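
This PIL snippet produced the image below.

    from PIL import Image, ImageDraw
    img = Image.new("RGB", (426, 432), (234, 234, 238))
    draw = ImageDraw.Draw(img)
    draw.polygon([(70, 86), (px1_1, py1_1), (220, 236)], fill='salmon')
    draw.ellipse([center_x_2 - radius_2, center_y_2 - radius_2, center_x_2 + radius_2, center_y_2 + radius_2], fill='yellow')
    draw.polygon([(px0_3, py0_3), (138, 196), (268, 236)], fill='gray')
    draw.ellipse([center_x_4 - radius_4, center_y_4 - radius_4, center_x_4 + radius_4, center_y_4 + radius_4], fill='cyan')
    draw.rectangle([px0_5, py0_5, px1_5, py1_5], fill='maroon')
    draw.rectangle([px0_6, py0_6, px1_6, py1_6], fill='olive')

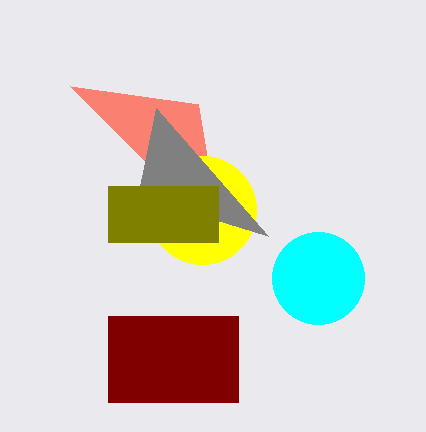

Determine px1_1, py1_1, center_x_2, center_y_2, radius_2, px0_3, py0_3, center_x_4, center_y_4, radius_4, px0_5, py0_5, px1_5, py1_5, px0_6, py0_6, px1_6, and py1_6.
px1_1 = 198; py1_1 = 104; center_x_2 = 202; center_y_2 = 210; radius_2 = 54; px0_3 = 156; py0_3 = 108; center_x_4 = 318; center_y_4 = 278; radius_4 = 46; px0_5 = 108; py0_5 = 316; px1_5 = 238; py1_5 = 402; px0_6 = 108; py0_6 = 186; px1_6 = 218; py1_6 = 242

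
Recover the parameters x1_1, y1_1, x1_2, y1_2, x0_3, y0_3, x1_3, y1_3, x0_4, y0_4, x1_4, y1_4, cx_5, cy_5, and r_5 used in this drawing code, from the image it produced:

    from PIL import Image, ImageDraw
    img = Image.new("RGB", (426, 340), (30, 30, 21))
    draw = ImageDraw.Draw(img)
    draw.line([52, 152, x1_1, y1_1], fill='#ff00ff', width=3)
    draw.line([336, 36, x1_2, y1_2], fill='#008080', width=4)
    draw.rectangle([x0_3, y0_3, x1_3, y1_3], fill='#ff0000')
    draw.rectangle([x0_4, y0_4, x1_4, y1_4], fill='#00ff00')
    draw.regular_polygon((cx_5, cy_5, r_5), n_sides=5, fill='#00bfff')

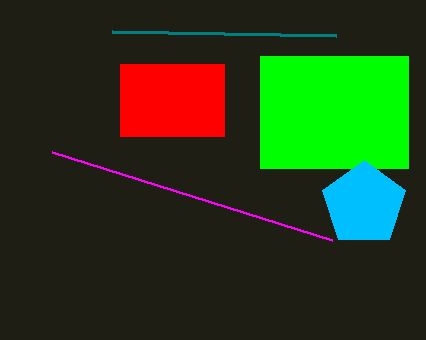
x1_1 = 332, y1_1 = 240, x1_2 = 112, y1_2 = 32, x0_3 = 120, y0_3 = 64, x1_3 = 224, y1_3 = 136, x0_4 = 260, y0_4 = 56, x1_4 = 408, y1_4 = 168, cx_5 = 364, cy_5 = 204, r_5 = 44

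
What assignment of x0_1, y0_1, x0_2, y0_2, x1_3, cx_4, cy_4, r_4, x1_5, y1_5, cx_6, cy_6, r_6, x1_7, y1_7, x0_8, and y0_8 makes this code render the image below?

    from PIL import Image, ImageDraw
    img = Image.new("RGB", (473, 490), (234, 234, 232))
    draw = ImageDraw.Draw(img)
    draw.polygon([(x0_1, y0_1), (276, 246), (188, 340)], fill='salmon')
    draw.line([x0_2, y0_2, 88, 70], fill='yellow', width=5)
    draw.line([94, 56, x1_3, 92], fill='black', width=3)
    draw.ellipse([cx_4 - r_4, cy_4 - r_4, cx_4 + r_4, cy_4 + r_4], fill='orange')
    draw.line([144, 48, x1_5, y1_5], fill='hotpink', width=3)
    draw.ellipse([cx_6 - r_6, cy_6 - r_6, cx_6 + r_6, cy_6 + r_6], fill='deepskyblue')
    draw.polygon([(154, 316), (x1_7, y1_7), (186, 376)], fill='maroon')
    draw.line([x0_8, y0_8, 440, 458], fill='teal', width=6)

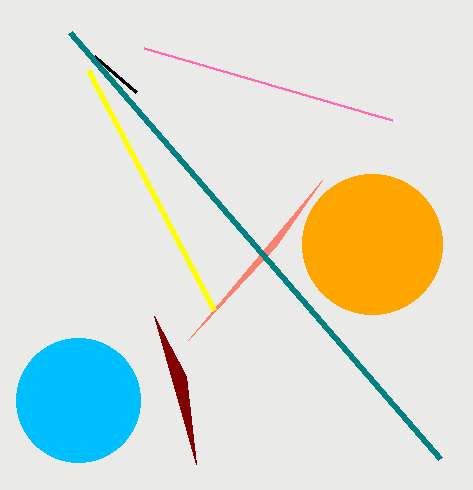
x0_1 = 322
y0_1 = 180
x0_2 = 214
y0_2 = 310
x1_3 = 136
cx_4 = 372
cy_4 = 244
r_4 = 70
x1_5 = 392
y1_5 = 120
cx_6 = 78
cy_6 = 400
r_6 = 62
x1_7 = 196
y1_7 = 464
x0_8 = 70
y0_8 = 32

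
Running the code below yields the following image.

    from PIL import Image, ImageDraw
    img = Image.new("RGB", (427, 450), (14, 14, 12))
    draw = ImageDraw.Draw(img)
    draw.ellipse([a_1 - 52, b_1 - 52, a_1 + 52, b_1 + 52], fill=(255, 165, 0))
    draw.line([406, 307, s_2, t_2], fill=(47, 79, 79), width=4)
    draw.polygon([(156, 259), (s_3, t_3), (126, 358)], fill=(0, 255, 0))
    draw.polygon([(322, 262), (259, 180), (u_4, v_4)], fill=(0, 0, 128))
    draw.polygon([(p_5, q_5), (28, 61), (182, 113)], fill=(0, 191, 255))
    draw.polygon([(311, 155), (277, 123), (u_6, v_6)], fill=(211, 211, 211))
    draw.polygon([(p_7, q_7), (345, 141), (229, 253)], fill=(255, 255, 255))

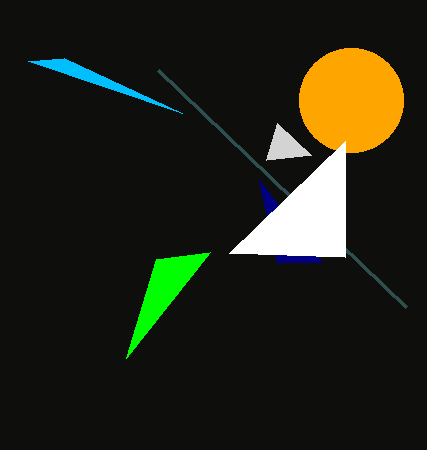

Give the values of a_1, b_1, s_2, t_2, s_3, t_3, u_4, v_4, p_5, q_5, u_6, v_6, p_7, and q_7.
a_1 = 351
b_1 = 100
s_2 = 158
t_2 = 70
s_3 = 210
t_3 = 252
u_4 = 277
v_4 = 263
p_5 = 64
q_5 = 58
u_6 = 266
v_6 = 160
p_7 = 345
q_7 = 257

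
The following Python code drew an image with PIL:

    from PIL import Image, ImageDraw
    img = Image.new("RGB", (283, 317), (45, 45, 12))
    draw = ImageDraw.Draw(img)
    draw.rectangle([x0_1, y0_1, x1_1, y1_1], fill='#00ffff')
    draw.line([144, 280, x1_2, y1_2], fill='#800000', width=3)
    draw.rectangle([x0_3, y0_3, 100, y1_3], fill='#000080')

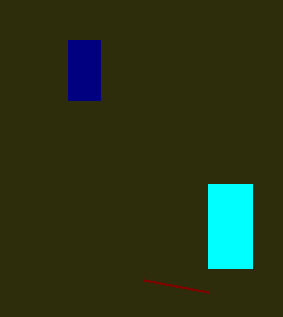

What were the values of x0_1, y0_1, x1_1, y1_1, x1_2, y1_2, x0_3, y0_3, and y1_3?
x0_1 = 208
y0_1 = 184
x1_1 = 252
y1_1 = 268
x1_2 = 208
y1_2 = 292
x0_3 = 68
y0_3 = 40
y1_3 = 100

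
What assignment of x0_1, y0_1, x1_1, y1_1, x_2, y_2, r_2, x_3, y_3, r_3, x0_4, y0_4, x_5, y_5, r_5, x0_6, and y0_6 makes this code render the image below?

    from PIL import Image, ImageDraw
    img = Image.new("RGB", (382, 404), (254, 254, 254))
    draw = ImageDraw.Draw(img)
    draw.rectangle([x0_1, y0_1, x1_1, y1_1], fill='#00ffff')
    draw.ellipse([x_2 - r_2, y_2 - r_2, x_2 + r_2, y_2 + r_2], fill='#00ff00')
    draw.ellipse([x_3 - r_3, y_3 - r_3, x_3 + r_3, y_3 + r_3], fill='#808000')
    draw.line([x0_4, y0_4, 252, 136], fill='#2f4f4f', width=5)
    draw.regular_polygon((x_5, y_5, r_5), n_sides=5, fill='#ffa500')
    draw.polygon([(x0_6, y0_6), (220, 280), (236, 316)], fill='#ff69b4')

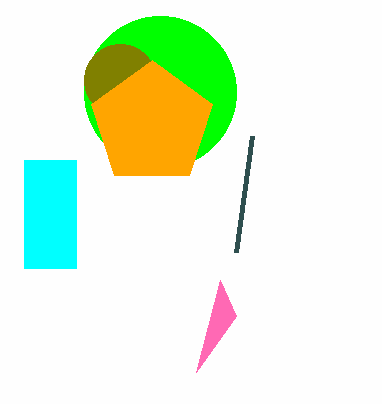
x0_1 = 24
y0_1 = 160
x1_1 = 76
y1_1 = 268
x_2 = 160
y_2 = 92
r_2 = 76
x_3 = 120
y_3 = 80
r_3 = 36
x0_4 = 236
y0_4 = 252
x_5 = 152
y_5 = 124
r_5 = 64
x0_6 = 196
y0_6 = 372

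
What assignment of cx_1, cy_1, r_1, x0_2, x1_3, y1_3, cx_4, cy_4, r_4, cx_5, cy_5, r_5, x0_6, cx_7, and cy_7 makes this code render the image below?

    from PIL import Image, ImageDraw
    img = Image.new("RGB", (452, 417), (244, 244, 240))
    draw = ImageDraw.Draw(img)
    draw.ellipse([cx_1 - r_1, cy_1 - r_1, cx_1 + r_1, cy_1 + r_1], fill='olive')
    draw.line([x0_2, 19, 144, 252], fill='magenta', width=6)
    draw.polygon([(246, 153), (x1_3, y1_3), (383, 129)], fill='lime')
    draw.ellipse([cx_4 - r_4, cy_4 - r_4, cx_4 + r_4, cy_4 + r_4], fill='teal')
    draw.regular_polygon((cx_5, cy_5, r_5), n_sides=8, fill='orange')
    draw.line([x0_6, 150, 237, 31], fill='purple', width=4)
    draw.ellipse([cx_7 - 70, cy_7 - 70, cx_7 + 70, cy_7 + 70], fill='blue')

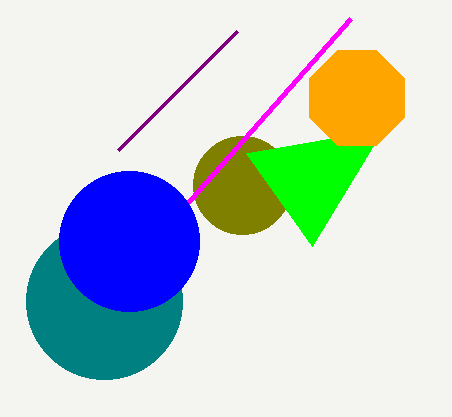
cx_1 = 242; cy_1 = 185; r_1 = 49; x0_2 = 350; x1_3 = 312; y1_3 = 246; cx_4 = 104; cy_4 = 301; r_4 = 78; cx_5 = 357; cy_5 = 98; r_5 = 51; x0_6 = 118; cx_7 = 129; cy_7 = 241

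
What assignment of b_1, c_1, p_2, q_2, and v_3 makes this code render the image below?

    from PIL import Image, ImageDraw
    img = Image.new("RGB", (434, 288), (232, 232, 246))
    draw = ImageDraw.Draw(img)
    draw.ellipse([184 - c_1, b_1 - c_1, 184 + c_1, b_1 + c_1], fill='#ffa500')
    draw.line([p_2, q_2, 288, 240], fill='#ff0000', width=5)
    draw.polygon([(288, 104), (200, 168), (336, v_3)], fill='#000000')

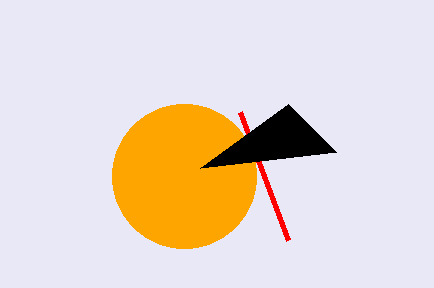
b_1 = 176; c_1 = 72; p_2 = 240; q_2 = 112; v_3 = 152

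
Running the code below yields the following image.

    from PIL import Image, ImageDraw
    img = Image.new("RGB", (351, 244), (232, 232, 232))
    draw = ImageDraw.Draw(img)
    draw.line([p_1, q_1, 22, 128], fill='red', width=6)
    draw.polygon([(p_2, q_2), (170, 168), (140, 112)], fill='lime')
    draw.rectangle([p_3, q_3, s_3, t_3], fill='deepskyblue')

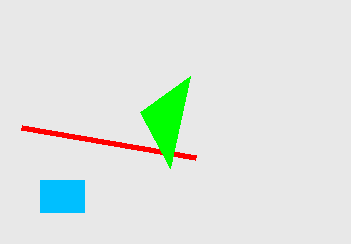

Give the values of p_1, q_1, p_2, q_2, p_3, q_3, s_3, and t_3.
p_1 = 196
q_1 = 158
p_2 = 190
q_2 = 76
p_3 = 40
q_3 = 180
s_3 = 84
t_3 = 212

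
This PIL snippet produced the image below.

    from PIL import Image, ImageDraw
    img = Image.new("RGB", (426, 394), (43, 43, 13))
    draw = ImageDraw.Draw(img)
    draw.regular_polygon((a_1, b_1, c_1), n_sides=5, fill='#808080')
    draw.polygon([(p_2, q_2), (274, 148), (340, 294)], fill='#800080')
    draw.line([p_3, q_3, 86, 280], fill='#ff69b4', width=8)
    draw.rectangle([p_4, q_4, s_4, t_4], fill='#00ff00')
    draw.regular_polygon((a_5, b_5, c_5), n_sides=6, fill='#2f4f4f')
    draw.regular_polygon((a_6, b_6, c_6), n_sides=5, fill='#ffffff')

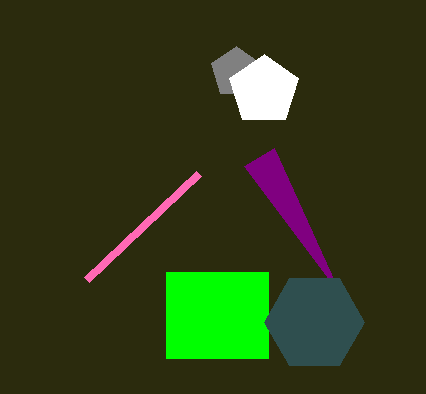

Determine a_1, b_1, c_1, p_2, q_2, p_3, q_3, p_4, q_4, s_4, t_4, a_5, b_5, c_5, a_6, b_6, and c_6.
a_1 = 236
b_1 = 72
c_1 = 26
p_2 = 244
q_2 = 166
p_3 = 198
q_3 = 174
p_4 = 166
q_4 = 272
s_4 = 268
t_4 = 358
a_5 = 314
b_5 = 322
c_5 = 50
a_6 = 264
b_6 = 90
c_6 = 36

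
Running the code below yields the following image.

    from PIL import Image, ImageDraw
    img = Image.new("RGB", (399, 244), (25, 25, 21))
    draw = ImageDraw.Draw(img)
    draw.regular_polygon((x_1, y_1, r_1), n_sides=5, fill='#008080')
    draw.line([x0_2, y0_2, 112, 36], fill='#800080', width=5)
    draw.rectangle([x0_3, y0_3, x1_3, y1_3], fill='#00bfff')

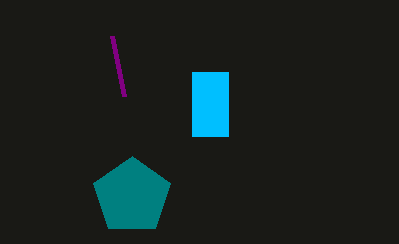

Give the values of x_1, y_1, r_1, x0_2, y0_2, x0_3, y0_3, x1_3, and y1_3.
x_1 = 132
y_1 = 196
r_1 = 40
x0_2 = 124
y0_2 = 96
x0_3 = 192
y0_3 = 72
x1_3 = 228
y1_3 = 136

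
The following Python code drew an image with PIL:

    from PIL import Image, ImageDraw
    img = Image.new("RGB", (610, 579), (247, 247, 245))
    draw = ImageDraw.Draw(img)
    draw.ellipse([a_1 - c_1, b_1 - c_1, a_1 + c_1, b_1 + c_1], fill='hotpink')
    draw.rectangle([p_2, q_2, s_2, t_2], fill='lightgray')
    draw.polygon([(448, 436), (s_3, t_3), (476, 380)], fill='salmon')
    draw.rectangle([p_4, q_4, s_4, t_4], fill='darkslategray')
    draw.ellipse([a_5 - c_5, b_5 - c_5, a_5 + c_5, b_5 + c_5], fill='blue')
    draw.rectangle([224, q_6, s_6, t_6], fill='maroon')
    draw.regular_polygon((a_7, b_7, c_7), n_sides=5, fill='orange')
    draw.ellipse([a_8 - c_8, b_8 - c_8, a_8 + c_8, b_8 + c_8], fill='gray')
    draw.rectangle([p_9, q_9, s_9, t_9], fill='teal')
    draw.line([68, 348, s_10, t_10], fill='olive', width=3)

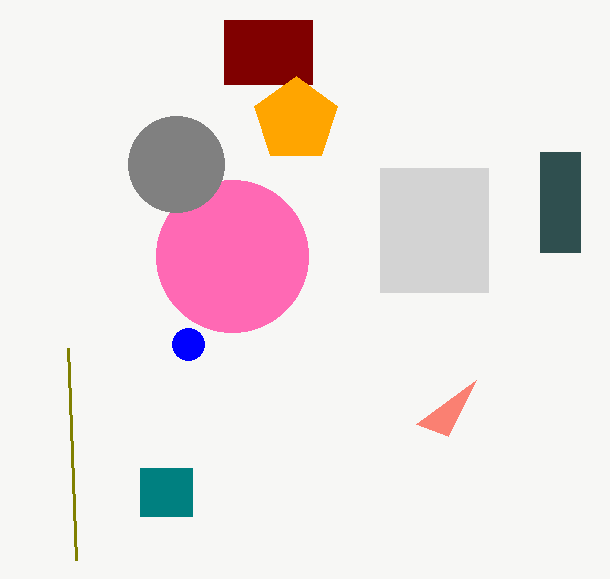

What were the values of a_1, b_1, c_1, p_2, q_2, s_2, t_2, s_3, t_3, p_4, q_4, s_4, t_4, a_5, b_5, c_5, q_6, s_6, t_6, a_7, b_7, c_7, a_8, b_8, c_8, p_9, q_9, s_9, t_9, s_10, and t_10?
a_1 = 232; b_1 = 256; c_1 = 76; p_2 = 380; q_2 = 168; s_2 = 488; t_2 = 292; s_3 = 416; t_3 = 424; p_4 = 540; q_4 = 152; s_4 = 580; t_4 = 252; a_5 = 188; b_5 = 344; c_5 = 16; q_6 = 20; s_6 = 312; t_6 = 84; a_7 = 296; b_7 = 120; c_7 = 44; a_8 = 176; b_8 = 164; c_8 = 48; p_9 = 140; q_9 = 468; s_9 = 192; t_9 = 516; s_10 = 76; t_10 = 560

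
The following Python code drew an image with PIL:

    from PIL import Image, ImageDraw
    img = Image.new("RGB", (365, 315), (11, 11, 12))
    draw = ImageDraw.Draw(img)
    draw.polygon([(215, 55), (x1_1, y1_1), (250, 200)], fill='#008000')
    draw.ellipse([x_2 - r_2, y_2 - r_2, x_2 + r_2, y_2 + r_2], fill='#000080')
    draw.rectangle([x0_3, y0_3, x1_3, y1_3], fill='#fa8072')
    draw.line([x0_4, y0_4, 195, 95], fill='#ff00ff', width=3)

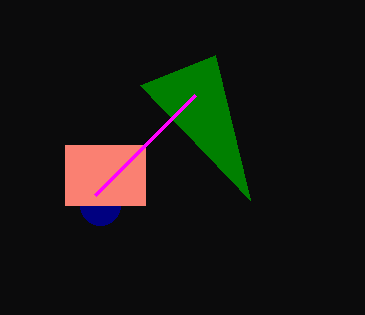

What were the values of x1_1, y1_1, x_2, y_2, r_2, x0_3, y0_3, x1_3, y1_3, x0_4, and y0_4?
x1_1 = 140, y1_1 = 85, x_2 = 100, y_2 = 205, r_2 = 20, x0_3 = 65, y0_3 = 145, x1_3 = 145, y1_3 = 205, x0_4 = 95, y0_4 = 195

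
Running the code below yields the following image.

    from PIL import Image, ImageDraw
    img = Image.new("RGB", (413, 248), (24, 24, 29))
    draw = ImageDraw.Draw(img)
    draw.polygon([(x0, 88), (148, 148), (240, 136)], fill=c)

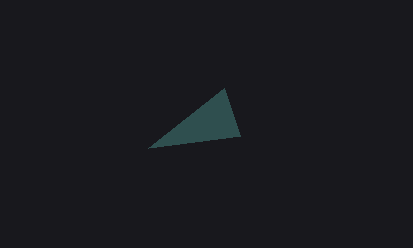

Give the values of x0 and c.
x0 = 224
c = 'darkslategray'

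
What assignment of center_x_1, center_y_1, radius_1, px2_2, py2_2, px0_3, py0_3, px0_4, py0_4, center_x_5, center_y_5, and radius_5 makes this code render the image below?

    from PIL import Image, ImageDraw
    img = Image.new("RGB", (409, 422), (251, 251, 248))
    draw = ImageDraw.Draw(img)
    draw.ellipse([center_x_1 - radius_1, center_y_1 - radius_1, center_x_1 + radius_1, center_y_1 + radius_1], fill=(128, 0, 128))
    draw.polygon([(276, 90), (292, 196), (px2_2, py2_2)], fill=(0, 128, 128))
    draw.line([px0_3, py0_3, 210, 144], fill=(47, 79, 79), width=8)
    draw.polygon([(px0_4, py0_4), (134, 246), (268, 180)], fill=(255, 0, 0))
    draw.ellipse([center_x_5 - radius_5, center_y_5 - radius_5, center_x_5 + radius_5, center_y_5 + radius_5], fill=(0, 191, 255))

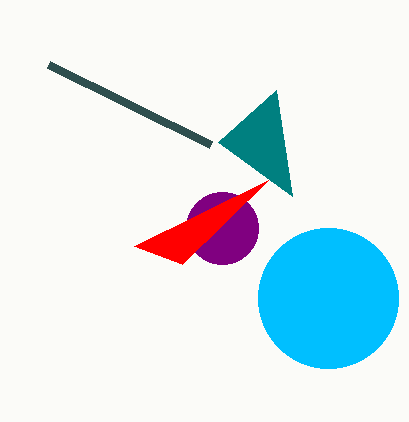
center_x_1 = 222, center_y_1 = 228, radius_1 = 36, px2_2 = 218, py2_2 = 142, px0_3 = 48, py0_3 = 64, px0_4 = 182, py0_4 = 264, center_x_5 = 328, center_y_5 = 298, radius_5 = 70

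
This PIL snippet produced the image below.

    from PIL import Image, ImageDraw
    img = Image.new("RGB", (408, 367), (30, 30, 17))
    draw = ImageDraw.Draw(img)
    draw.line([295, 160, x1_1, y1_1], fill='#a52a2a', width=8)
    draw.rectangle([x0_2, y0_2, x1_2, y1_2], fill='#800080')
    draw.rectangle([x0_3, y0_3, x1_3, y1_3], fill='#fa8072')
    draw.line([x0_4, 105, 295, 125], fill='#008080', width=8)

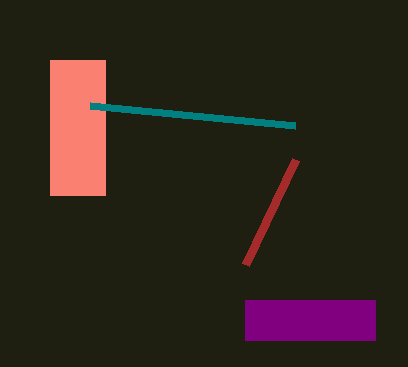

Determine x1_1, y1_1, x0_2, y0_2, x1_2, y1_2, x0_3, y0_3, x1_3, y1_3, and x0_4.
x1_1 = 245, y1_1 = 265, x0_2 = 245, y0_2 = 300, x1_2 = 375, y1_2 = 340, x0_3 = 50, y0_3 = 60, x1_3 = 105, y1_3 = 195, x0_4 = 90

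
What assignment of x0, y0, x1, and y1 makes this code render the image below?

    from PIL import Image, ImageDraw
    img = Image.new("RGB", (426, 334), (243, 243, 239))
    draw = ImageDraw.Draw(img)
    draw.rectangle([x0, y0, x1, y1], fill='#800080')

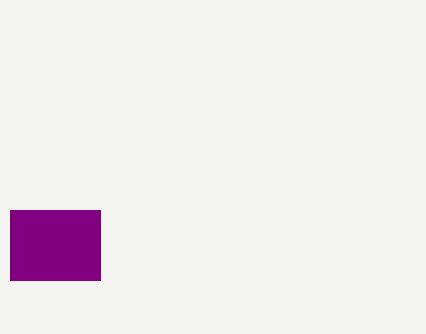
x0 = 10, y0 = 210, x1 = 100, y1 = 280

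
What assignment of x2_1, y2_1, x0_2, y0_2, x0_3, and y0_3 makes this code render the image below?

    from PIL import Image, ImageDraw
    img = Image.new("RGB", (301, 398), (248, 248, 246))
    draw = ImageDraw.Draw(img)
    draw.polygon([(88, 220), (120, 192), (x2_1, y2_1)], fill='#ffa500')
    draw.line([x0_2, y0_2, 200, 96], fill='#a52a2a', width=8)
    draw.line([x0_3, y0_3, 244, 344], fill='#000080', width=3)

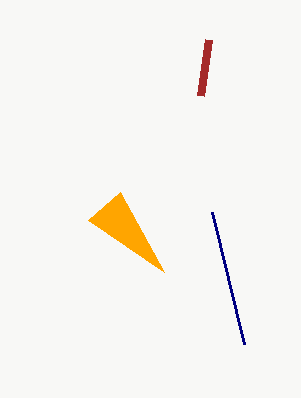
x2_1 = 164, y2_1 = 272, x0_2 = 208, y0_2 = 40, x0_3 = 212, y0_3 = 212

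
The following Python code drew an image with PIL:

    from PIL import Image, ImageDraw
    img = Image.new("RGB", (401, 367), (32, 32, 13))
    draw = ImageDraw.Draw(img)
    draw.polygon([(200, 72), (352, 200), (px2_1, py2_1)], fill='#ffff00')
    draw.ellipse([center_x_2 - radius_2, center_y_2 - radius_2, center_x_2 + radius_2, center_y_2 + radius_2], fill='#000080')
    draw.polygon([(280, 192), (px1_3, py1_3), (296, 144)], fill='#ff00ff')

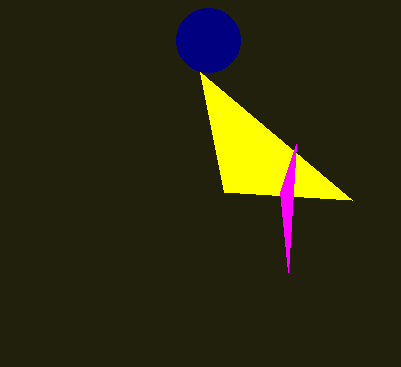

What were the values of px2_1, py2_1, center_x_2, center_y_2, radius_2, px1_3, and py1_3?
px2_1 = 224
py2_1 = 192
center_x_2 = 208
center_y_2 = 40
radius_2 = 32
px1_3 = 288
py1_3 = 272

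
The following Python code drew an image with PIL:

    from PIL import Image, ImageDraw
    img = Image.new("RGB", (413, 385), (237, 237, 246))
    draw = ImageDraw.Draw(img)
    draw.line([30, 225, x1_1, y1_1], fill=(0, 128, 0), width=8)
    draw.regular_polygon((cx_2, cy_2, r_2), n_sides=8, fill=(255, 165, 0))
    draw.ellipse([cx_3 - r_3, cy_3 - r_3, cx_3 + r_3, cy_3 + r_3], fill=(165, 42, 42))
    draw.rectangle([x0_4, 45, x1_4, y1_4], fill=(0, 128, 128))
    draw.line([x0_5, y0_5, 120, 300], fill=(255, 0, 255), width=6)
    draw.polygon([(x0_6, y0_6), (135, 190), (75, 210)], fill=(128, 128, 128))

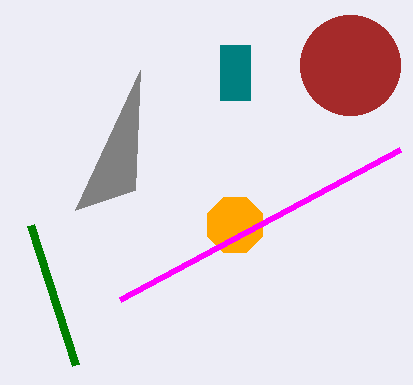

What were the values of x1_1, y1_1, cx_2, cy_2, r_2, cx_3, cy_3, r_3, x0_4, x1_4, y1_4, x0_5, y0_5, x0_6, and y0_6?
x1_1 = 75; y1_1 = 365; cx_2 = 235; cy_2 = 225; r_2 = 30; cx_3 = 350; cy_3 = 65; r_3 = 50; x0_4 = 220; x1_4 = 250; y1_4 = 100; x0_5 = 400; y0_5 = 150; x0_6 = 140; y0_6 = 70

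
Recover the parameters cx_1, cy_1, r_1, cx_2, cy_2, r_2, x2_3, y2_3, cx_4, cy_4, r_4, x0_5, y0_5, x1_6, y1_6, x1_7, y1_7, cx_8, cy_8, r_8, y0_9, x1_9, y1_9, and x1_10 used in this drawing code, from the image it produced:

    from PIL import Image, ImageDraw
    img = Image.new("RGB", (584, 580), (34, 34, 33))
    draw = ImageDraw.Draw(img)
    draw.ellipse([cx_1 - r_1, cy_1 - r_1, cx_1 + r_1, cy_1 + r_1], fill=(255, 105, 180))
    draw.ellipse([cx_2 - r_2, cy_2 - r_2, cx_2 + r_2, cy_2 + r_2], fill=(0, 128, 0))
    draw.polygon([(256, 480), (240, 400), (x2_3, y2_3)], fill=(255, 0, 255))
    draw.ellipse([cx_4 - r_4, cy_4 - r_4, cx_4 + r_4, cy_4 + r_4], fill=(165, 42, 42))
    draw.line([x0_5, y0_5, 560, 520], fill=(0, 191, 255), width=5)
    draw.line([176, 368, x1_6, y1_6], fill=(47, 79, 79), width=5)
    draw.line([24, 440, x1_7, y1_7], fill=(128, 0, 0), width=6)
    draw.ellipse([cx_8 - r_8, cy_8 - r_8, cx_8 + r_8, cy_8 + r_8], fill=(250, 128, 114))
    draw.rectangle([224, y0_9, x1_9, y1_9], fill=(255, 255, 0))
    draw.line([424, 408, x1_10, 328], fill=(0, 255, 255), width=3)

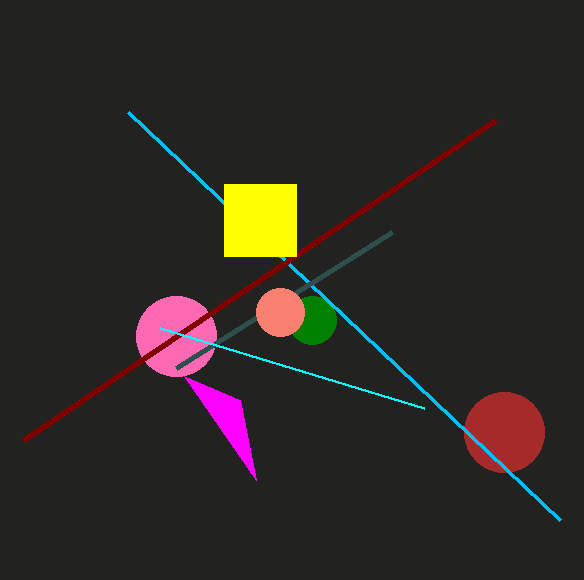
cx_1 = 176, cy_1 = 336, r_1 = 40, cx_2 = 312, cy_2 = 320, r_2 = 24, x2_3 = 184, y2_3 = 376, cx_4 = 504, cy_4 = 432, r_4 = 40, x0_5 = 128, y0_5 = 112, x1_6 = 392, y1_6 = 232, x1_7 = 496, y1_7 = 120, cx_8 = 280, cy_8 = 312, r_8 = 24, y0_9 = 184, x1_9 = 296, y1_9 = 256, x1_10 = 160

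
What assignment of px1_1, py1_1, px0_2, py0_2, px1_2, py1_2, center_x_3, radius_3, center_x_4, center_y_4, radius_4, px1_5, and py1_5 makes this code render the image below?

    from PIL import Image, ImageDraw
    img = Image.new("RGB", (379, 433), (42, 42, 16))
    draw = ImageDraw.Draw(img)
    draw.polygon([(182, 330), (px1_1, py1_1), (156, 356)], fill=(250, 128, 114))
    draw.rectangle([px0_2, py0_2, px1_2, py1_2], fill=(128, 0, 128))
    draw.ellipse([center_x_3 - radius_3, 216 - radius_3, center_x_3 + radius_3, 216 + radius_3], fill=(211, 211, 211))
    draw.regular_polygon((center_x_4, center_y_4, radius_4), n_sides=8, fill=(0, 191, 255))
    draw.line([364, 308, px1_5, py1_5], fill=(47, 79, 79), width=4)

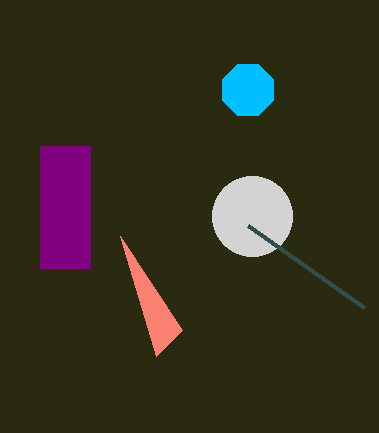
px1_1 = 120, py1_1 = 236, px0_2 = 40, py0_2 = 146, px1_2 = 90, py1_2 = 268, center_x_3 = 252, radius_3 = 40, center_x_4 = 248, center_y_4 = 90, radius_4 = 28, px1_5 = 248, py1_5 = 226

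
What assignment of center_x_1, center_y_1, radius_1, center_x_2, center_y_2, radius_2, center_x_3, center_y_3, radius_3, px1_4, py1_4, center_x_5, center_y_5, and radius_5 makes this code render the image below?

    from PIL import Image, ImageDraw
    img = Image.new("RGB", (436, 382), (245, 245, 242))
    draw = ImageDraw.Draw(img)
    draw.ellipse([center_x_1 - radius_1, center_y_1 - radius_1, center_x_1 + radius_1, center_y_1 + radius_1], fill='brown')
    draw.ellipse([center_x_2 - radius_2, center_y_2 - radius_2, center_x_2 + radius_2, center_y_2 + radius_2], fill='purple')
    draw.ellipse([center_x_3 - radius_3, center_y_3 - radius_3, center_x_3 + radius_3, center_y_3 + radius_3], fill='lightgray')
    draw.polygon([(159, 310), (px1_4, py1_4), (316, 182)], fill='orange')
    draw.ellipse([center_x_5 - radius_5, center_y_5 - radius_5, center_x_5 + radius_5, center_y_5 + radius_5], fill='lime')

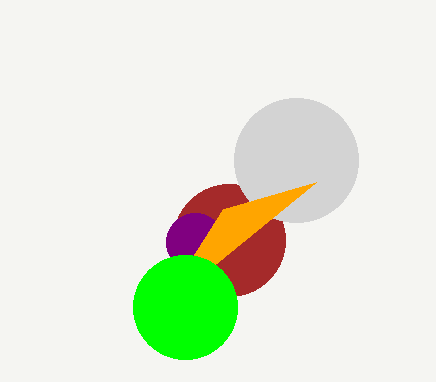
center_x_1 = 229, center_y_1 = 240, radius_1 = 56, center_x_2 = 195, center_y_2 = 242, radius_2 = 29, center_x_3 = 296, center_y_3 = 160, radius_3 = 62, px1_4 = 223, py1_4 = 209, center_x_5 = 185, center_y_5 = 307, radius_5 = 52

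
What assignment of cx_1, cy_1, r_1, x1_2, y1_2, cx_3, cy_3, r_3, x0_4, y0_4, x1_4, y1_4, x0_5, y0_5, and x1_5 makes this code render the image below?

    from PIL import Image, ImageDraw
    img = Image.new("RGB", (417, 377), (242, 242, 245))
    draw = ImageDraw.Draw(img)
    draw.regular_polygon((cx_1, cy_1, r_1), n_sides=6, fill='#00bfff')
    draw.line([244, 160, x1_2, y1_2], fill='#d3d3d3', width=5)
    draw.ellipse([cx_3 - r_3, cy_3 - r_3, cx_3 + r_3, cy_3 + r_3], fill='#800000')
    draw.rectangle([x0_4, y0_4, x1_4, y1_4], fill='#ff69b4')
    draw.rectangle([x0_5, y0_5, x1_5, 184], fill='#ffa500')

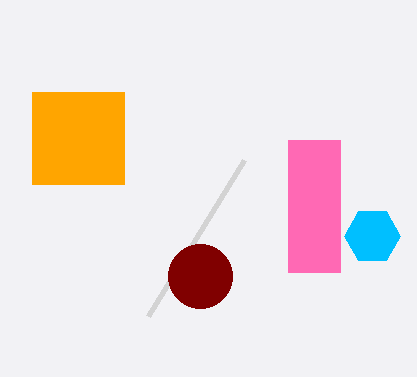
cx_1 = 372; cy_1 = 236; r_1 = 28; x1_2 = 148; y1_2 = 316; cx_3 = 200; cy_3 = 276; r_3 = 32; x0_4 = 288; y0_4 = 140; x1_4 = 340; y1_4 = 272; x0_5 = 32; y0_5 = 92; x1_5 = 124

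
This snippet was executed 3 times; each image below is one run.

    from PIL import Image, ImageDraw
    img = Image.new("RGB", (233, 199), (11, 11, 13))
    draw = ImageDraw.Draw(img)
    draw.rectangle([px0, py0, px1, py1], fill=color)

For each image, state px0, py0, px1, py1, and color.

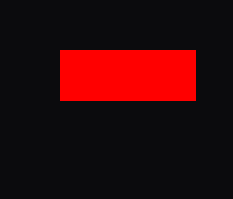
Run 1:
px0 = 60, py0 = 50, px1 = 195, py1 = 100, color = 'red'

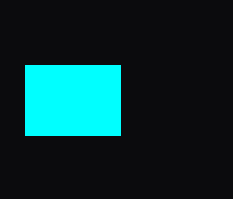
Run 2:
px0 = 25; py0 = 65; px1 = 120; py1 = 135; color = 'cyan'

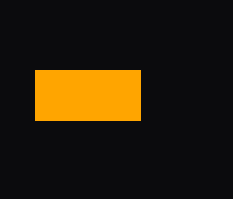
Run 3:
px0 = 35; py0 = 70; px1 = 140; py1 = 120; color = 'orange'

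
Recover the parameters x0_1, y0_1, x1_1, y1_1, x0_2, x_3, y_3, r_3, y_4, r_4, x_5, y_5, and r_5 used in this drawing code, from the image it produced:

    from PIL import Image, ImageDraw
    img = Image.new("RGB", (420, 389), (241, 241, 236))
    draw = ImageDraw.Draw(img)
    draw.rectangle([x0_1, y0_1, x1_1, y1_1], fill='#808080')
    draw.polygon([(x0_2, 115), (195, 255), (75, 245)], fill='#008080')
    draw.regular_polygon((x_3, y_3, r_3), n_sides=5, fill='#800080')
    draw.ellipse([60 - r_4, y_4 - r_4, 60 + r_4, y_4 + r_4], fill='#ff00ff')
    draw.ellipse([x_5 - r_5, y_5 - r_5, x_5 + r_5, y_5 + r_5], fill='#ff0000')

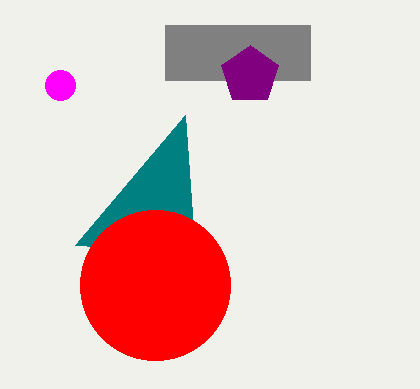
x0_1 = 165
y0_1 = 25
x1_1 = 310
y1_1 = 80
x0_2 = 185
x_3 = 250
y_3 = 75
r_3 = 30
y_4 = 85
r_4 = 15
x_5 = 155
y_5 = 285
r_5 = 75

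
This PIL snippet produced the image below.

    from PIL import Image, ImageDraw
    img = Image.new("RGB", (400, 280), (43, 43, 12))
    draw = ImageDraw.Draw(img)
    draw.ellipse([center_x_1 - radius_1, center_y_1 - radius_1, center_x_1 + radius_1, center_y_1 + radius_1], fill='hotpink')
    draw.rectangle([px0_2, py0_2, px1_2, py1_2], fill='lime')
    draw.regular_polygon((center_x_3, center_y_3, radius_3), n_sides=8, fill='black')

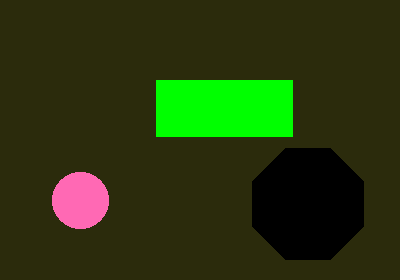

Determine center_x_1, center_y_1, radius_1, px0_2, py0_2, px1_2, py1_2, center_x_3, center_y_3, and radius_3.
center_x_1 = 80, center_y_1 = 200, radius_1 = 28, px0_2 = 156, py0_2 = 80, px1_2 = 292, py1_2 = 136, center_x_3 = 308, center_y_3 = 204, radius_3 = 60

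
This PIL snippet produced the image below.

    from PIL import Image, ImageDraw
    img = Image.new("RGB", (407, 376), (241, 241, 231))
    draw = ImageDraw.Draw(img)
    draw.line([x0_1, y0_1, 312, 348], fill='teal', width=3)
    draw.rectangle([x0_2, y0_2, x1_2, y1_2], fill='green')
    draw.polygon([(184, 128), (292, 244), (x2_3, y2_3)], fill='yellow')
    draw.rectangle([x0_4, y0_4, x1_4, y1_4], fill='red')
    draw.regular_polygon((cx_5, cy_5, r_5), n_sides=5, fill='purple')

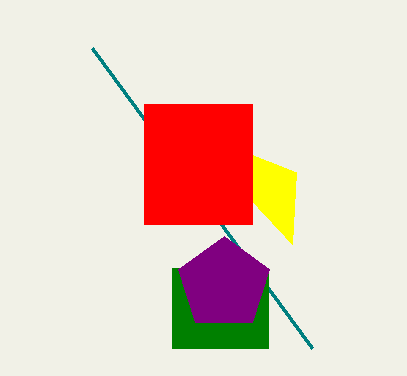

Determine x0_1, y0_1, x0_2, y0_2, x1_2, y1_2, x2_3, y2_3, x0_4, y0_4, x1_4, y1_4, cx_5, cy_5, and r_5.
x0_1 = 92, y0_1 = 48, x0_2 = 172, y0_2 = 268, x1_2 = 268, y1_2 = 348, x2_3 = 296, y2_3 = 172, x0_4 = 144, y0_4 = 104, x1_4 = 252, y1_4 = 224, cx_5 = 224, cy_5 = 284, r_5 = 48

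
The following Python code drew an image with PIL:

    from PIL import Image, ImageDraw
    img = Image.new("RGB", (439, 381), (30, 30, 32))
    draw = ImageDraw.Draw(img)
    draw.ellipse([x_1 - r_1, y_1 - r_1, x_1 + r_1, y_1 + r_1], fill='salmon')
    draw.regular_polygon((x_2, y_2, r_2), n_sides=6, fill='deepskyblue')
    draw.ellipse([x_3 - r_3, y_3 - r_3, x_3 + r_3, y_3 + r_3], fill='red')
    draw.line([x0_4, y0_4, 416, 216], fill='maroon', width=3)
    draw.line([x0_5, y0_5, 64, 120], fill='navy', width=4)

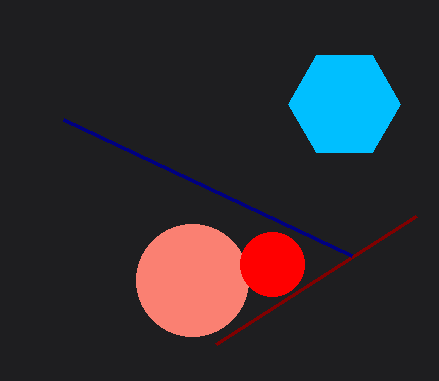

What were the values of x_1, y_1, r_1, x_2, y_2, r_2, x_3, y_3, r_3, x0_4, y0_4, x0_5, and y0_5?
x_1 = 192
y_1 = 280
r_1 = 56
x_2 = 344
y_2 = 104
r_2 = 56
x_3 = 272
y_3 = 264
r_3 = 32
x0_4 = 216
y0_4 = 344
x0_5 = 352
y0_5 = 256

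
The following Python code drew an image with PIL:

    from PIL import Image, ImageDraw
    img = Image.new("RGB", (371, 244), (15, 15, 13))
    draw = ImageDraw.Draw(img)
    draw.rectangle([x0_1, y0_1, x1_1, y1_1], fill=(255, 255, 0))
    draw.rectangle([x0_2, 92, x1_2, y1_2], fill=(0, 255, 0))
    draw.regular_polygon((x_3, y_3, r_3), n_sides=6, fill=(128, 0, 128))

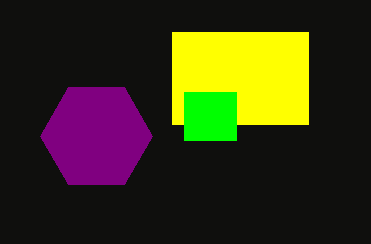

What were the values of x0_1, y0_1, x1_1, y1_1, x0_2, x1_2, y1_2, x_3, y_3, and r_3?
x0_1 = 172, y0_1 = 32, x1_1 = 308, y1_1 = 124, x0_2 = 184, x1_2 = 236, y1_2 = 140, x_3 = 96, y_3 = 136, r_3 = 56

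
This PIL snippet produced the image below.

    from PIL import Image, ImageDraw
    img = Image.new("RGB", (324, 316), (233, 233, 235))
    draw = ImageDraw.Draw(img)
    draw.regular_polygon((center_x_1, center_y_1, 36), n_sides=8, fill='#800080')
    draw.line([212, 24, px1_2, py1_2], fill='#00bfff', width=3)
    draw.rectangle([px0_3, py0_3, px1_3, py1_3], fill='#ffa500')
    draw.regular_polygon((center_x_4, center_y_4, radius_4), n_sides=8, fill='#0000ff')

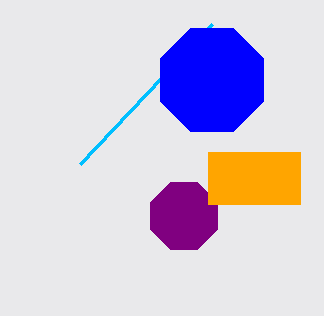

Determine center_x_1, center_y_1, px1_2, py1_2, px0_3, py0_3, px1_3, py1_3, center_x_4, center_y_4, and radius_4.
center_x_1 = 184, center_y_1 = 216, px1_2 = 80, py1_2 = 164, px0_3 = 208, py0_3 = 152, px1_3 = 300, py1_3 = 204, center_x_4 = 212, center_y_4 = 80, radius_4 = 56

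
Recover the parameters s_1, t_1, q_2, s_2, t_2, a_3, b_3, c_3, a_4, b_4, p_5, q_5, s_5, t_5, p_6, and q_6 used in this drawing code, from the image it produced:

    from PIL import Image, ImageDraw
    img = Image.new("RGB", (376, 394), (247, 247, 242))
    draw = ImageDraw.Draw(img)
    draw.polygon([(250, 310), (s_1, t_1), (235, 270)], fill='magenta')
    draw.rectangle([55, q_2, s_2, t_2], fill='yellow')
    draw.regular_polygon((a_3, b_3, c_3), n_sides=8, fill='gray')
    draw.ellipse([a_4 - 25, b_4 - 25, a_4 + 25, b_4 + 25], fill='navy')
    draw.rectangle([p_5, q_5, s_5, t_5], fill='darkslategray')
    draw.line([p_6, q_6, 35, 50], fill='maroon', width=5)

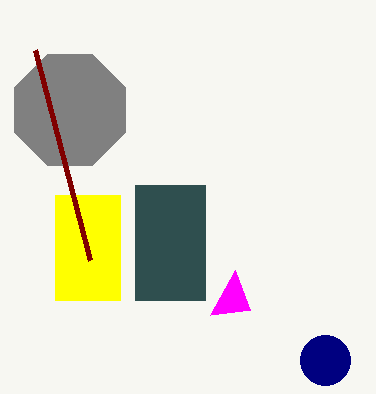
s_1 = 210; t_1 = 315; q_2 = 195; s_2 = 120; t_2 = 300; a_3 = 70; b_3 = 110; c_3 = 60; a_4 = 325; b_4 = 360; p_5 = 135; q_5 = 185; s_5 = 205; t_5 = 300; p_6 = 90; q_6 = 260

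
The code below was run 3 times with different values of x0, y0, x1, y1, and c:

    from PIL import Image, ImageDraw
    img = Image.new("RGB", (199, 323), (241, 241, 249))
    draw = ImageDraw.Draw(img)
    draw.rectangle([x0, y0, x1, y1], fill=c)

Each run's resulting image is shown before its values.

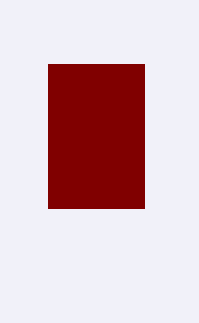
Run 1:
x0 = 48
y0 = 64
x1 = 144
y1 = 208
c = 'maroon'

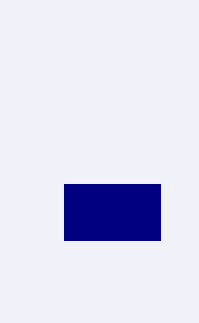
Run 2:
x0 = 64, y0 = 184, x1 = 160, y1 = 240, c = 'navy'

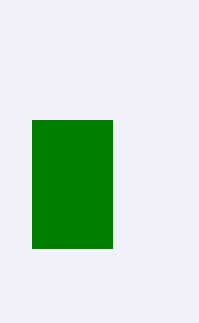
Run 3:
x0 = 32, y0 = 120, x1 = 112, y1 = 248, c = 'green'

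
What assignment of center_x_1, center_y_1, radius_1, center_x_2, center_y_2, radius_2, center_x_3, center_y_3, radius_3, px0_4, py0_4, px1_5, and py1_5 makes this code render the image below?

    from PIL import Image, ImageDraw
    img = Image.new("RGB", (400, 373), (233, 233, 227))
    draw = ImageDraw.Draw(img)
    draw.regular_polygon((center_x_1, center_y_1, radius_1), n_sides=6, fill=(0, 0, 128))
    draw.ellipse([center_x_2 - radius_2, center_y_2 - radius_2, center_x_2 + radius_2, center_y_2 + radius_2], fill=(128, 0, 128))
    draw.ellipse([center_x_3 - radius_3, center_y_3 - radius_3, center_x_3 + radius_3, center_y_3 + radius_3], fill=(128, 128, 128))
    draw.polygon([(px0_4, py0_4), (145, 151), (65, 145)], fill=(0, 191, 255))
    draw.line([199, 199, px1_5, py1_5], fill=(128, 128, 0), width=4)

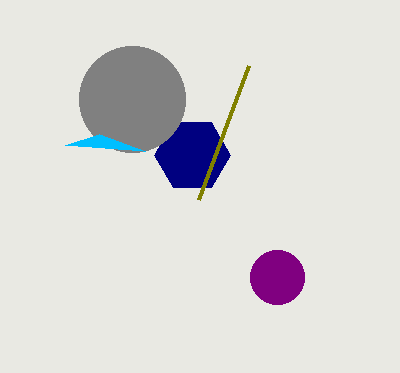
center_x_1 = 192
center_y_1 = 155
radius_1 = 38
center_x_2 = 277
center_y_2 = 277
radius_2 = 27
center_x_3 = 132
center_y_3 = 99
radius_3 = 53
px0_4 = 99
py0_4 = 134
px1_5 = 249
py1_5 = 65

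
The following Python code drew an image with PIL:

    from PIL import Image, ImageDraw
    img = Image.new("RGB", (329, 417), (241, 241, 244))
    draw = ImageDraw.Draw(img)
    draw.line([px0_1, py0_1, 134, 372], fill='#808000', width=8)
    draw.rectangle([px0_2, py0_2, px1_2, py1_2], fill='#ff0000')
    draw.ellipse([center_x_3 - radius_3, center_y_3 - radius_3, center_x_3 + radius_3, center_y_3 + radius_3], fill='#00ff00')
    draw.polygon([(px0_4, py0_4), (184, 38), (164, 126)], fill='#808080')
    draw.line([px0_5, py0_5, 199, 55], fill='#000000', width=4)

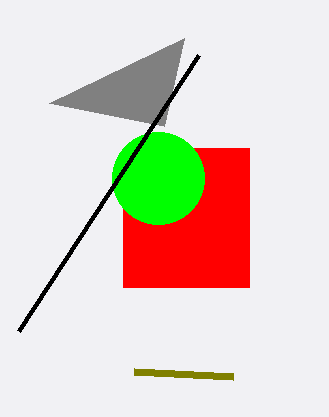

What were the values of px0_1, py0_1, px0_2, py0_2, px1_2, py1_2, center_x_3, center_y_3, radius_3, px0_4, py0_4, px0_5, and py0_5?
px0_1 = 233; py0_1 = 377; px0_2 = 123; py0_2 = 148; px1_2 = 249; py1_2 = 287; center_x_3 = 158; center_y_3 = 178; radius_3 = 46; px0_4 = 49; py0_4 = 103; px0_5 = 19; py0_5 = 331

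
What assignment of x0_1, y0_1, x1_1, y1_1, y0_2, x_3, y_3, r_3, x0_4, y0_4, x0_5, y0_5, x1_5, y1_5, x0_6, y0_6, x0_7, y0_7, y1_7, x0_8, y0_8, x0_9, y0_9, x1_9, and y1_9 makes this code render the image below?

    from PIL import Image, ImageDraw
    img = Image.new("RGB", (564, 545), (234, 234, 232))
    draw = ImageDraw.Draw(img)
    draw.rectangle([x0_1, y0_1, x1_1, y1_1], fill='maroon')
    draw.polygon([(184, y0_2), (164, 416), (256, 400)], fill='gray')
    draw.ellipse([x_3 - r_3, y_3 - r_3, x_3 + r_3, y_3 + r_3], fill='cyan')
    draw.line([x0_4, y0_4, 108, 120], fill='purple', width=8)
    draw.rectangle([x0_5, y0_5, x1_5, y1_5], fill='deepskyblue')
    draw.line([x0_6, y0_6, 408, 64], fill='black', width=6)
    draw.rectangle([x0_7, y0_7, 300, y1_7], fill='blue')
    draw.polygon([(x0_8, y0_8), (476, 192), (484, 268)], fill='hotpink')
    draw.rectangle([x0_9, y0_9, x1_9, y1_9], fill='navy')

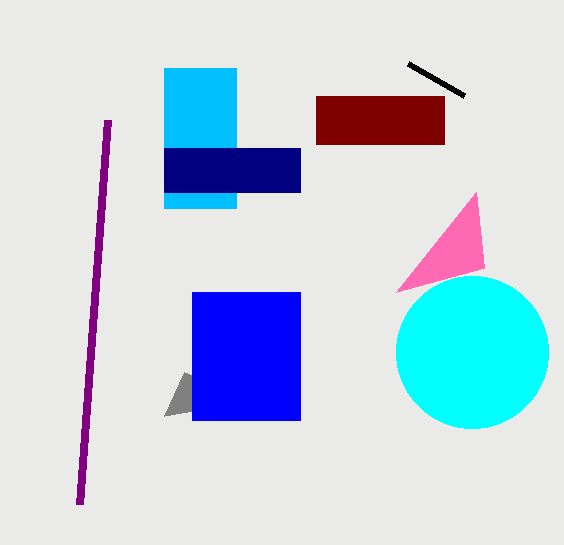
x0_1 = 316
y0_1 = 96
x1_1 = 444
y1_1 = 144
y0_2 = 372
x_3 = 472
y_3 = 352
r_3 = 76
x0_4 = 80
y0_4 = 504
x0_5 = 164
y0_5 = 68
x1_5 = 236
y1_5 = 208
x0_6 = 464
y0_6 = 96
x0_7 = 192
y0_7 = 292
y1_7 = 420
x0_8 = 396
y0_8 = 292
x0_9 = 164
y0_9 = 148
x1_9 = 300
y1_9 = 192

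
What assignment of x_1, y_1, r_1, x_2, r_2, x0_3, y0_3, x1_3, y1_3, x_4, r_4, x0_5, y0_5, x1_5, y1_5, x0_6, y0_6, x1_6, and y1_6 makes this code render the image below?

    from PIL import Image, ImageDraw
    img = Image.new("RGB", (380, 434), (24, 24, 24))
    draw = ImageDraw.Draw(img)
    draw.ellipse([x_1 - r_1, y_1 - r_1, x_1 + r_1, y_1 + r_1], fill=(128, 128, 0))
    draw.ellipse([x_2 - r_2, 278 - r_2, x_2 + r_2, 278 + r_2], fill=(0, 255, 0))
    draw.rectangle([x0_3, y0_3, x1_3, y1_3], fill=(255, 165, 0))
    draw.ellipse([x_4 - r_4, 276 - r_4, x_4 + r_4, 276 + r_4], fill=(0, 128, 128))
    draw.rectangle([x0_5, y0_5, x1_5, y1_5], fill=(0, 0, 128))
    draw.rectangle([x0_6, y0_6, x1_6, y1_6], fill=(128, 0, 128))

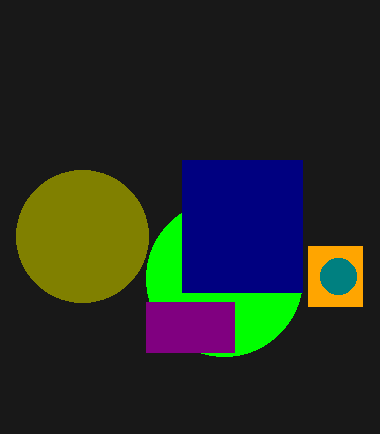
x_1 = 82; y_1 = 236; r_1 = 66; x_2 = 224; r_2 = 78; x0_3 = 308; y0_3 = 246; x1_3 = 362; y1_3 = 306; x_4 = 338; r_4 = 18; x0_5 = 182; y0_5 = 160; x1_5 = 302; y1_5 = 292; x0_6 = 146; y0_6 = 302; x1_6 = 234; y1_6 = 352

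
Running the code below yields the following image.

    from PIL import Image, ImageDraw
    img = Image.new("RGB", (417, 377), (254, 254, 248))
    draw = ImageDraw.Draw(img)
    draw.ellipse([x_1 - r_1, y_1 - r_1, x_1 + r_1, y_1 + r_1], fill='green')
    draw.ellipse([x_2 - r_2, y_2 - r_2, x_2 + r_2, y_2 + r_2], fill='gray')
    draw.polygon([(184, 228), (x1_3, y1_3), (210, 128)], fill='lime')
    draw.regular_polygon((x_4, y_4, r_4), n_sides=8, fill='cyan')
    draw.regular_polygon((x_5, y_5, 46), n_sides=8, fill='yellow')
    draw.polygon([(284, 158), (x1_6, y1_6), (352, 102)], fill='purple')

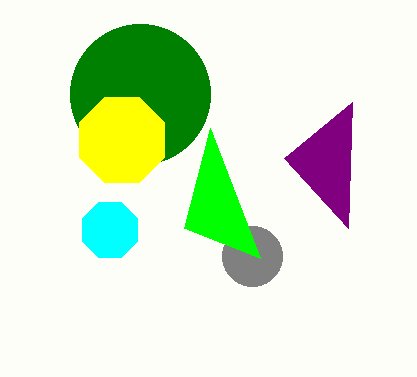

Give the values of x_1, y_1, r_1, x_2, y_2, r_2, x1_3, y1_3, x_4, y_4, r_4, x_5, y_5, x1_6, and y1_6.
x_1 = 140
y_1 = 94
r_1 = 70
x_2 = 252
y_2 = 256
r_2 = 30
x1_3 = 260
y1_3 = 258
x_4 = 110
y_4 = 230
r_4 = 30
x_5 = 122
y_5 = 140
x1_6 = 348
y1_6 = 228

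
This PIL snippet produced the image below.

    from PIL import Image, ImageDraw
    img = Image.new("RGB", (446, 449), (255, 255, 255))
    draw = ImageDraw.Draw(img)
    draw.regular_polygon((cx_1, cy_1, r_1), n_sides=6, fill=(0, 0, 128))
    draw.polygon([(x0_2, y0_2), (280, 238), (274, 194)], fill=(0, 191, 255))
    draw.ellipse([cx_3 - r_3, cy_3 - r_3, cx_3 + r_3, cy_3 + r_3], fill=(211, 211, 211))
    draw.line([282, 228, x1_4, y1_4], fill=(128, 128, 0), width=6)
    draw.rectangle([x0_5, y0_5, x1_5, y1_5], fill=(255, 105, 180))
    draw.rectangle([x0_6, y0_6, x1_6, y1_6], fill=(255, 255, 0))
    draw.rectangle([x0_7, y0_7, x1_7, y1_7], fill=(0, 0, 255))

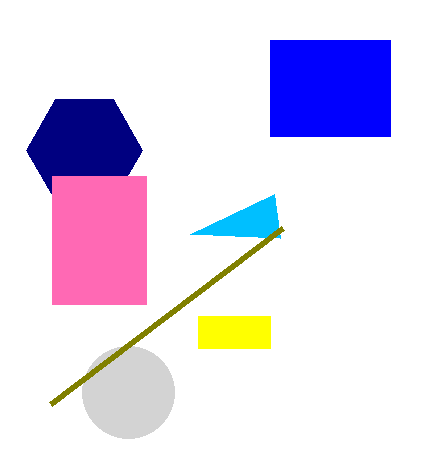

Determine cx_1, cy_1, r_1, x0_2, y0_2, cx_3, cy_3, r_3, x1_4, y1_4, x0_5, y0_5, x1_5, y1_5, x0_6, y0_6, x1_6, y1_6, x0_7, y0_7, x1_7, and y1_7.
cx_1 = 84; cy_1 = 150; r_1 = 58; x0_2 = 190; y0_2 = 234; cx_3 = 128; cy_3 = 392; r_3 = 46; x1_4 = 50; y1_4 = 404; x0_5 = 52; y0_5 = 176; x1_5 = 146; y1_5 = 304; x0_6 = 198; y0_6 = 316; x1_6 = 270; y1_6 = 348; x0_7 = 270; y0_7 = 40; x1_7 = 390; y1_7 = 136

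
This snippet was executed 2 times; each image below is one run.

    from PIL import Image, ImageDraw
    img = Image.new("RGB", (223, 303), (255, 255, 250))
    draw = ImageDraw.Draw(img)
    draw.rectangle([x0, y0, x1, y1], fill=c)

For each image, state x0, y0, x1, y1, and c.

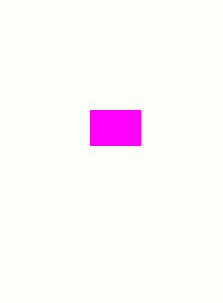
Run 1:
x0 = 90
y0 = 110
x1 = 140
y1 = 145
c = 'magenta'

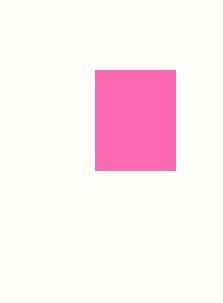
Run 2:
x0 = 95
y0 = 70
x1 = 175
y1 = 170
c = 'hotpink'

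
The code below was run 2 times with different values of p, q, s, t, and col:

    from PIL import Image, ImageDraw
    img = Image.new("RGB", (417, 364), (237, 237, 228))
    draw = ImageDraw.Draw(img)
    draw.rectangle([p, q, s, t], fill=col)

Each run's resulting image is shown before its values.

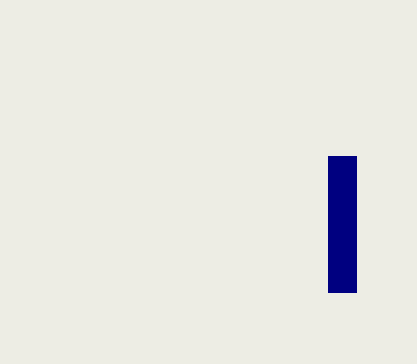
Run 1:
p = 328; q = 156; s = 356; t = 292; col = 'navy'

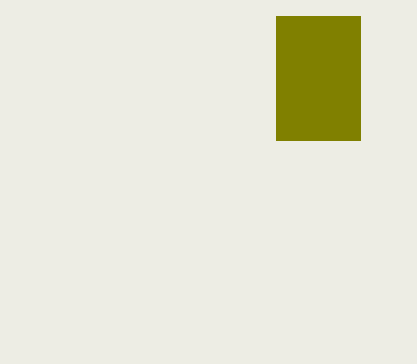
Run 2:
p = 276
q = 16
s = 360
t = 140
col = 'olive'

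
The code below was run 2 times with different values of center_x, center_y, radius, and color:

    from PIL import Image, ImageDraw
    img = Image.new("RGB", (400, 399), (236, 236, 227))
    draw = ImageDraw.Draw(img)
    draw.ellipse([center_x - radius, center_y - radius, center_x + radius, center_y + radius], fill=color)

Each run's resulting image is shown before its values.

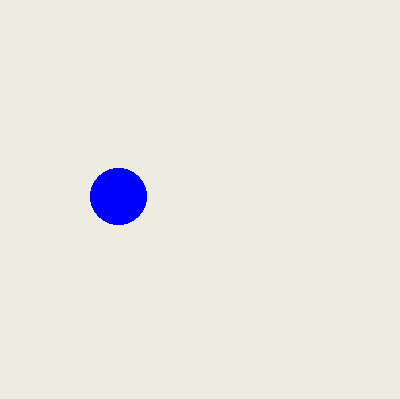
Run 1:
center_x = 118
center_y = 196
radius = 28
color = 'blue'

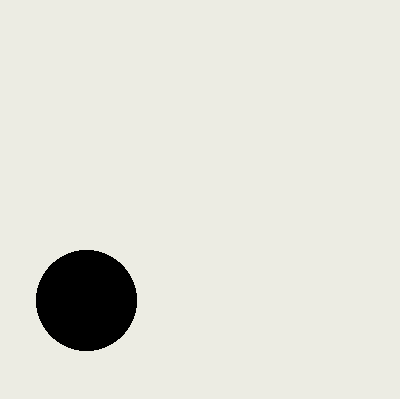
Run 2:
center_x = 86
center_y = 300
radius = 50
color = 'black'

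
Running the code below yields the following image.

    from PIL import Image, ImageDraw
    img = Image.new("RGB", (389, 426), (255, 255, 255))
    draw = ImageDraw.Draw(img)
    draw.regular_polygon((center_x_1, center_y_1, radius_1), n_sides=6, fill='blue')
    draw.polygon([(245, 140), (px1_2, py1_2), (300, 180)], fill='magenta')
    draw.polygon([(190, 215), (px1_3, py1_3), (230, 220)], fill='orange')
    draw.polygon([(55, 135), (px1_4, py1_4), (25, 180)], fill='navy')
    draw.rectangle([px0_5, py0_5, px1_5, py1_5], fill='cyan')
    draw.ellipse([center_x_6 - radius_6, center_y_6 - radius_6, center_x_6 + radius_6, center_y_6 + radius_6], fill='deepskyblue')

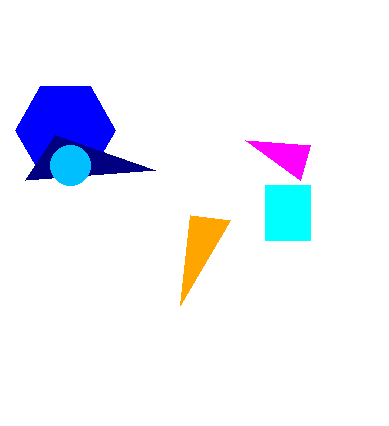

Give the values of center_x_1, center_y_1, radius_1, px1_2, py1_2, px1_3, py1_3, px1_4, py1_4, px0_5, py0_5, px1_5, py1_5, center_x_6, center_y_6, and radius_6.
center_x_1 = 65; center_y_1 = 130; radius_1 = 50; px1_2 = 310; py1_2 = 145; px1_3 = 180; py1_3 = 305; px1_4 = 155; py1_4 = 170; px0_5 = 265; py0_5 = 185; px1_5 = 310; py1_5 = 240; center_x_6 = 70; center_y_6 = 165; radius_6 = 20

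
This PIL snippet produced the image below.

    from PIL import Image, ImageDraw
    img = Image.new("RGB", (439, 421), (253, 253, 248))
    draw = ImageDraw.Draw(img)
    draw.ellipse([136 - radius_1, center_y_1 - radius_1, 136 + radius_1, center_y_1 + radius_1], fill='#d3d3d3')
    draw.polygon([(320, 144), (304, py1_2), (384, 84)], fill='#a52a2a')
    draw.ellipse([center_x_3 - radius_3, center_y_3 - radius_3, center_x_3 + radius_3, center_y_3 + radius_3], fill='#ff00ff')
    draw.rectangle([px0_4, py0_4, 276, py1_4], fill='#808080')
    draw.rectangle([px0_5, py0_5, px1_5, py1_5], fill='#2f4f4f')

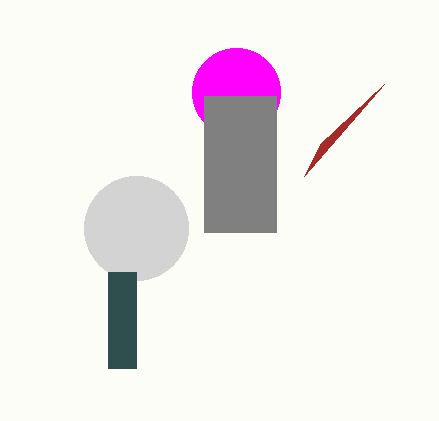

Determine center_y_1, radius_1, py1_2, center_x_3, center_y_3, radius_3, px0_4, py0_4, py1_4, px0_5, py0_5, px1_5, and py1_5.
center_y_1 = 228; radius_1 = 52; py1_2 = 176; center_x_3 = 236; center_y_3 = 92; radius_3 = 44; px0_4 = 204; py0_4 = 96; py1_4 = 232; px0_5 = 108; py0_5 = 272; px1_5 = 136; py1_5 = 368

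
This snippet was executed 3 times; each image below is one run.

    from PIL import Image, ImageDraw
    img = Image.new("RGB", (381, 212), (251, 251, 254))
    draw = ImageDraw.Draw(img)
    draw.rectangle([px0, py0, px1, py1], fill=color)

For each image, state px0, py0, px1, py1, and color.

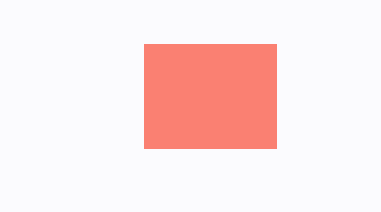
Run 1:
px0 = 144; py0 = 44; px1 = 276; py1 = 148; color = 'salmon'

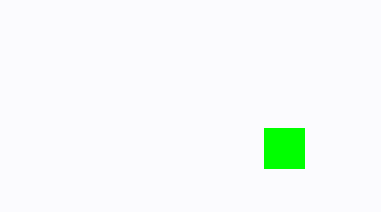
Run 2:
px0 = 264; py0 = 128; px1 = 304; py1 = 168; color = 'lime'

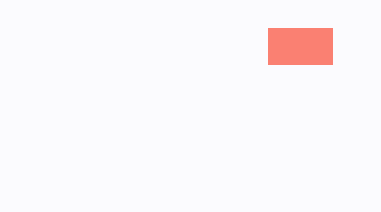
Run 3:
px0 = 268, py0 = 28, px1 = 332, py1 = 64, color = 'salmon'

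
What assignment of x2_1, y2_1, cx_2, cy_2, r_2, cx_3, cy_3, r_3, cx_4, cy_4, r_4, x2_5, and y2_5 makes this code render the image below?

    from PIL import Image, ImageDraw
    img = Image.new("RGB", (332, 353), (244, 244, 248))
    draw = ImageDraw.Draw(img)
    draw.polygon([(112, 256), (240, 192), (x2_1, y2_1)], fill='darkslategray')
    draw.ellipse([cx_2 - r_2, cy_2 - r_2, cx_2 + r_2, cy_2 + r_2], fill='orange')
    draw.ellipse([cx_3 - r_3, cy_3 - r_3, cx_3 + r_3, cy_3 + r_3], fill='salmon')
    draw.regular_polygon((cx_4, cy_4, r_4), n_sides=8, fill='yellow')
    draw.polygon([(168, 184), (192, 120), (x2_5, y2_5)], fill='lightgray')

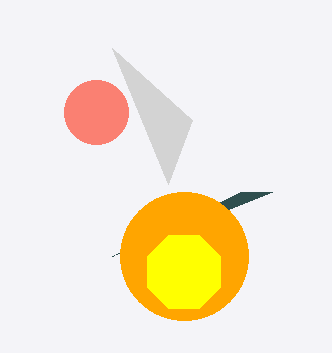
x2_1 = 272, y2_1 = 192, cx_2 = 184, cy_2 = 256, r_2 = 64, cx_3 = 96, cy_3 = 112, r_3 = 32, cx_4 = 184, cy_4 = 272, r_4 = 40, x2_5 = 112, y2_5 = 48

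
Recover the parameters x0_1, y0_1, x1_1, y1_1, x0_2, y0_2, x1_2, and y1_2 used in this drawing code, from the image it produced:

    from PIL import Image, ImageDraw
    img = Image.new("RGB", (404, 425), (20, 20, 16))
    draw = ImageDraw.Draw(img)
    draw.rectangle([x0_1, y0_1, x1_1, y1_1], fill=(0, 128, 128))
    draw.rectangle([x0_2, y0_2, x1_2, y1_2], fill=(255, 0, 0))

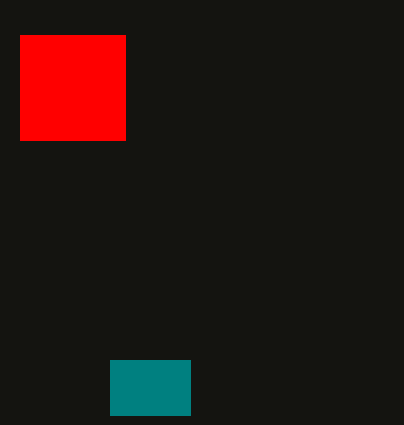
x0_1 = 110
y0_1 = 360
x1_1 = 190
y1_1 = 415
x0_2 = 20
y0_2 = 35
x1_2 = 125
y1_2 = 140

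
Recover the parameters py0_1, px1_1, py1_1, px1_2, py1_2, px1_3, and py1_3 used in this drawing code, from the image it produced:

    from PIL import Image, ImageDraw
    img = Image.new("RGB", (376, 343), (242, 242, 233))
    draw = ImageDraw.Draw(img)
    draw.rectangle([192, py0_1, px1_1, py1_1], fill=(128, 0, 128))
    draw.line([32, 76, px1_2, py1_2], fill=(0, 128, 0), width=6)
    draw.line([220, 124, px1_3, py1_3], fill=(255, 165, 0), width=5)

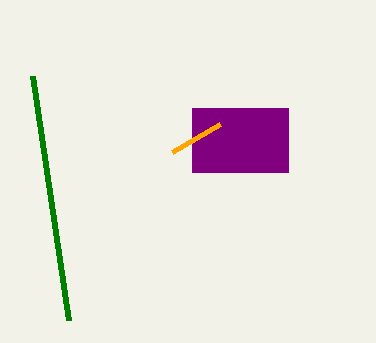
py0_1 = 108
px1_1 = 288
py1_1 = 172
px1_2 = 68
py1_2 = 320
px1_3 = 172
py1_3 = 152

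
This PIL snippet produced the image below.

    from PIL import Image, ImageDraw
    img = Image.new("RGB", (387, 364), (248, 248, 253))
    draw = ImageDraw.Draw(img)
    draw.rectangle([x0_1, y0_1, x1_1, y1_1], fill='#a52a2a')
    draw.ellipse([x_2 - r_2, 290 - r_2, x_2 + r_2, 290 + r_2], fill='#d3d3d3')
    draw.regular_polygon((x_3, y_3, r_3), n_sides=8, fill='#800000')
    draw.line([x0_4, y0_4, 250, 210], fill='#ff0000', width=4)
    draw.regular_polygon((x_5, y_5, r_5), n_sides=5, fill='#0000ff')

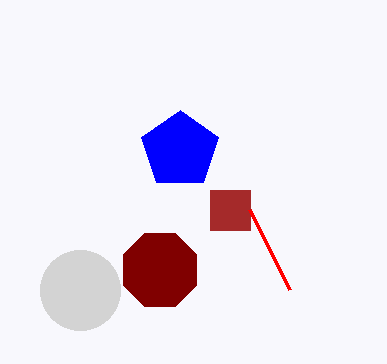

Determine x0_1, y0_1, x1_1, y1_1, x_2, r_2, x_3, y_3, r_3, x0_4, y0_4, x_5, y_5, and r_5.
x0_1 = 210, y0_1 = 190, x1_1 = 250, y1_1 = 230, x_2 = 80, r_2 = 40, x_3 = 160, y_3 = 270, r_3 = 40, x0_4 = 290, y0_4 = 290, x_5 = 180, y_5 = 150, r_5 = 40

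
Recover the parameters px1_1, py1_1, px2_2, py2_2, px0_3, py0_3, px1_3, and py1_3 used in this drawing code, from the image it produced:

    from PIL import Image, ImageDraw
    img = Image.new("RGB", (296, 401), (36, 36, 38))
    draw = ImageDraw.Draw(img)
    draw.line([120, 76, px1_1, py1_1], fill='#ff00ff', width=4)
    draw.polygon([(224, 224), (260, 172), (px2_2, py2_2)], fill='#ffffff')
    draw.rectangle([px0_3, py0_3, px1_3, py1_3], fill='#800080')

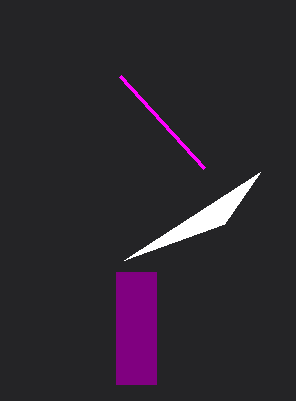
px1_1 = 204; py1_1 = 168; px2_2 = 124; py2_2 = 260; px0_3 = 116; py0_3 = 272; px1_3 = 156; py1_3 = 384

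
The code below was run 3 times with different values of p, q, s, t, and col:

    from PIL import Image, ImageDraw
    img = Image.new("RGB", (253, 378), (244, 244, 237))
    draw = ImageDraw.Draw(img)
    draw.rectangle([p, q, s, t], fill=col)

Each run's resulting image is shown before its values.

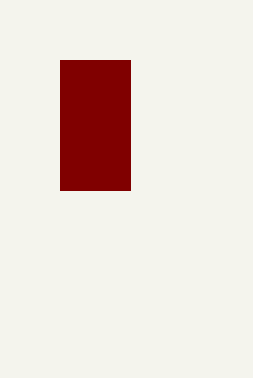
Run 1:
p = 60; q = 60; s = 130; t = 190; col = 'maroon'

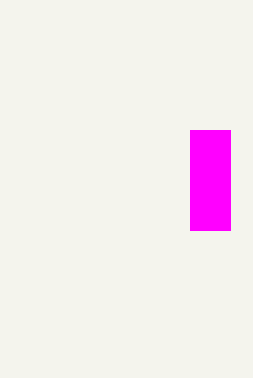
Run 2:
p = 190
q = 130
s = 230
t = 230
col = 'magenta'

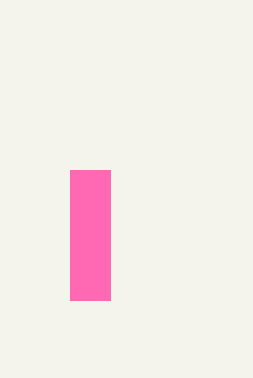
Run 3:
p = 70, q = 170, s = 110, t = 300, col = 'hotpink'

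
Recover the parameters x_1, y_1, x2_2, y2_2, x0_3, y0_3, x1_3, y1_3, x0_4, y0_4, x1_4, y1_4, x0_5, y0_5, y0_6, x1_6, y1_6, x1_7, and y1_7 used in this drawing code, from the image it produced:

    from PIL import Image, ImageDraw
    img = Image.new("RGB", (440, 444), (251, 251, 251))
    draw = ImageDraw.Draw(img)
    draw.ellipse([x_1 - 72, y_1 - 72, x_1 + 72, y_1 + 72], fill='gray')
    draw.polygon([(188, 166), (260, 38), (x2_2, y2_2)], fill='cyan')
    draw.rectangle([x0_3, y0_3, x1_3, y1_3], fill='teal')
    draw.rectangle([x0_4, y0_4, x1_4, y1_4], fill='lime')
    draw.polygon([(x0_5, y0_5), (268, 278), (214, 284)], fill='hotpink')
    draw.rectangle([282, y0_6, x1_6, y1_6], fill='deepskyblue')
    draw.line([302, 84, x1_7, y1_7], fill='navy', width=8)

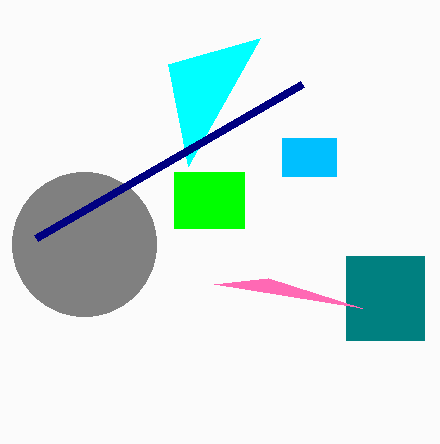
x_1 = 84
y_1 = 244
x2_2 = 168
y2_2 = 64
x0_3 = 346
y0_3 = 256
x1_3 = 424
y1_3 = 340
x0_4 = 174
y0_4 = 172
x1_4 = 244
y1_4 = 228
x0_5 = 362
y0_5 = 308
y0_6 = 138
x1_6 = 336
y1_6 = 176
x1_7 = 36
y1_7 = 238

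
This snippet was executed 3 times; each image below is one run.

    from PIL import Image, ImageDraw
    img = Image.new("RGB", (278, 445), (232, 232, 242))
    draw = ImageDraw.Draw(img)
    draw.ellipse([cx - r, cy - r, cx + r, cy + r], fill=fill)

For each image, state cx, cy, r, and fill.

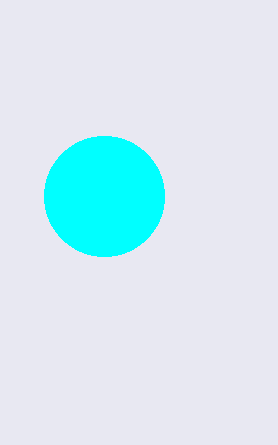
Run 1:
cx = 104
cy = 196
r = 60
fill = 'cyan'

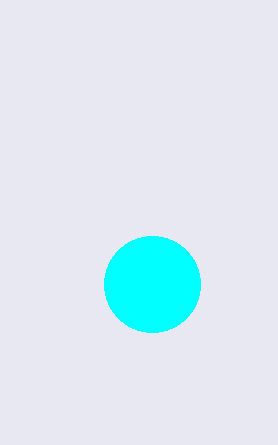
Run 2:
cx = 152, cy = 284, r = 48, fill = 'cyan'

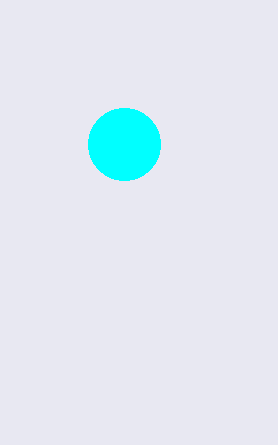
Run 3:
cx = 124; cy = 144; r = 36; fill = 'cyan'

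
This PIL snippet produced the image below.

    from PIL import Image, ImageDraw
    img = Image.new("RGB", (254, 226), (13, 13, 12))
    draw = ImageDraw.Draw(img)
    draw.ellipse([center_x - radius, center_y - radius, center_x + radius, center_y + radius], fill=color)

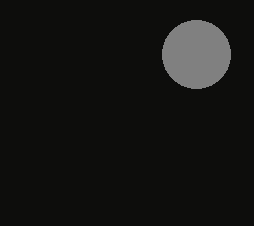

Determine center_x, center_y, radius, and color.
center_x = 196; center_y = 54; radius = 34; color = 'gray'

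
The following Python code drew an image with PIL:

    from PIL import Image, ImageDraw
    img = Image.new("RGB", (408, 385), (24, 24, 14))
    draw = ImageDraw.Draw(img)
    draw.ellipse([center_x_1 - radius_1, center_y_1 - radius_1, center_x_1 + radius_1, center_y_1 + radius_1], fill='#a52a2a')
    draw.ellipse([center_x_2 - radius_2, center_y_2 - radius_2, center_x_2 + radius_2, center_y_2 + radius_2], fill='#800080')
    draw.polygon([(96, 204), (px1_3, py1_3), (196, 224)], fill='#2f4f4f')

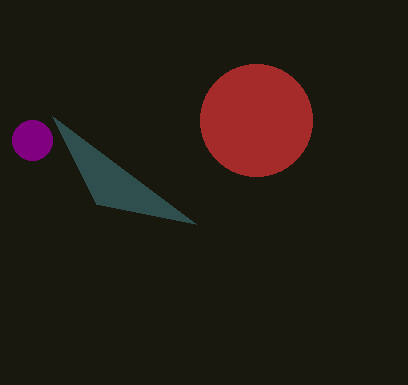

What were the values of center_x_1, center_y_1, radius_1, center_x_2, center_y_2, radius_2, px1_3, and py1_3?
center_x_1 = 256
center_y_1 = 120
radius_1 = 56
center_x_2 = 32
center_y_2 = 140
radius_2 = 20
px1_3 = 52
py1_3 = 116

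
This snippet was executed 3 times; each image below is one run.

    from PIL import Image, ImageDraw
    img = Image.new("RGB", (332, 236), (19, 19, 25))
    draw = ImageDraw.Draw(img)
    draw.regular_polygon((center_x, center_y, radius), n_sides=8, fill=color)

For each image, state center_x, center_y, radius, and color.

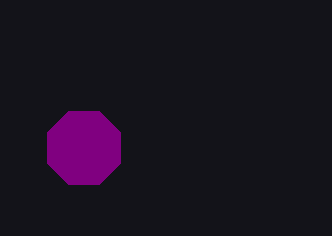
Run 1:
center_x = 84
center_y = 148
radius = 40
color = 'purple'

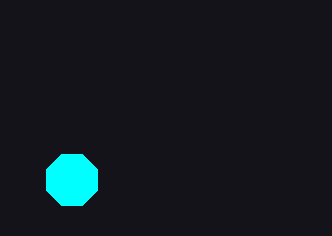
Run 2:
center_x = 72, center_y = 180, radius = 28, color = 'cyan'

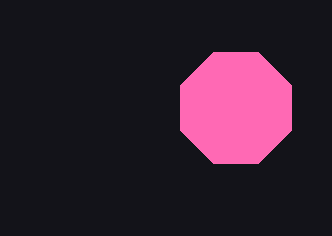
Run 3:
center_x = 236; center_y = 108; radius = 60; color = 'hotpink'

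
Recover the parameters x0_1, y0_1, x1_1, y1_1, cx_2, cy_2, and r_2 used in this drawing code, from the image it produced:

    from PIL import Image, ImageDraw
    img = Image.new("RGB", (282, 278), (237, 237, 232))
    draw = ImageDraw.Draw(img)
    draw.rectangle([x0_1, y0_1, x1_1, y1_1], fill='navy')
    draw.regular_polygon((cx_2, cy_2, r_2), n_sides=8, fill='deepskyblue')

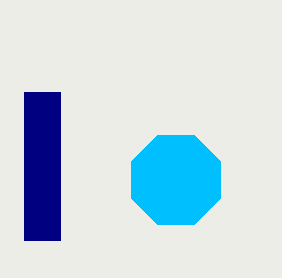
x0_1 = 24; y0_1 = 92; x1_1 = 60; y1_1 = 240; cx_2 = 176; cy_2 = 180; r_2 = 48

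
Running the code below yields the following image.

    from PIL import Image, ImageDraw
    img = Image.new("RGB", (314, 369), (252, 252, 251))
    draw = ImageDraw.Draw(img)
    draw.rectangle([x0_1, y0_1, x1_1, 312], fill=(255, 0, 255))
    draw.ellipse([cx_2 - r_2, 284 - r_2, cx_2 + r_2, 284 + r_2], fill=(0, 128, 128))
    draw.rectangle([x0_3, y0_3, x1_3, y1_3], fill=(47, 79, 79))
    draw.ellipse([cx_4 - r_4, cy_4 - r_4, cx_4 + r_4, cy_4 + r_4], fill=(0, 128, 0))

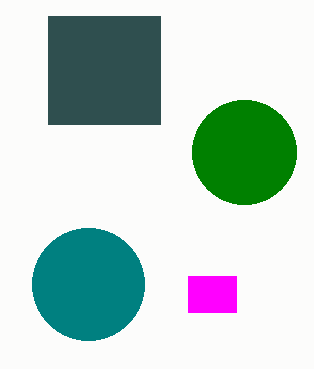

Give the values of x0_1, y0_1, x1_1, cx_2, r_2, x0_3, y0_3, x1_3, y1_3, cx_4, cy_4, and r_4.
x0_1 = 188, y0_1 = 276, x1_1 = 236, cx_2 = 88, r_2 = 56, x0_3 = 48, y0_3 = 16, x1_3 = 160, y1_3 = 124, cx_4 = 244, cy_4 = 152, r_4 = 52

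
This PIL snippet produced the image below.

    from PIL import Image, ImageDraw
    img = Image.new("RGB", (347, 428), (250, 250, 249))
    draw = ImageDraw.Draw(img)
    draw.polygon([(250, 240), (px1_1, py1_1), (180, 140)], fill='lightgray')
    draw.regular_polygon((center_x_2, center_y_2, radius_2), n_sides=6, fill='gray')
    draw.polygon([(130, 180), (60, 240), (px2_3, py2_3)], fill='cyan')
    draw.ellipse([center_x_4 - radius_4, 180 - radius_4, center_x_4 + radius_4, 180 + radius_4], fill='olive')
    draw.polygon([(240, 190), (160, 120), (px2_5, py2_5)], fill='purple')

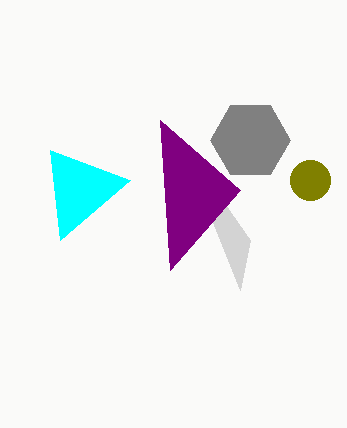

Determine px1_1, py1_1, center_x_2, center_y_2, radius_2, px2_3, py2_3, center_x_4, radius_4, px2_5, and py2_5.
px1_1 = 240
py1_1 = 290
center_x_2 = 250
center_y_2 = 140
radius_2 = 40
px2_3 = 50
py2_3 = 150
center_x_4 = 310
radius_4 = 20
px2_5 = 170
py2_5 = 270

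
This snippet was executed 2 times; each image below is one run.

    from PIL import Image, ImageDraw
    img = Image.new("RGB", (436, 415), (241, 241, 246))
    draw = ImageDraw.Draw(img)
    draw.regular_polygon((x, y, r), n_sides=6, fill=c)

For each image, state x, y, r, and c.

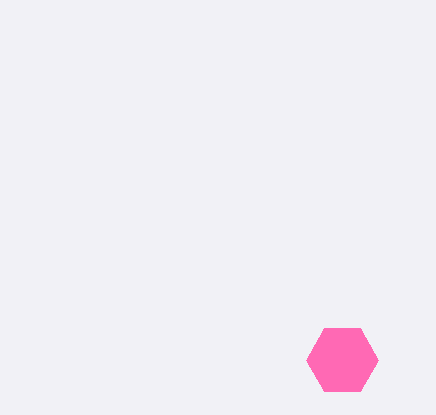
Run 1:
x = 342, y = 360, r = 36, c = 'hotpink'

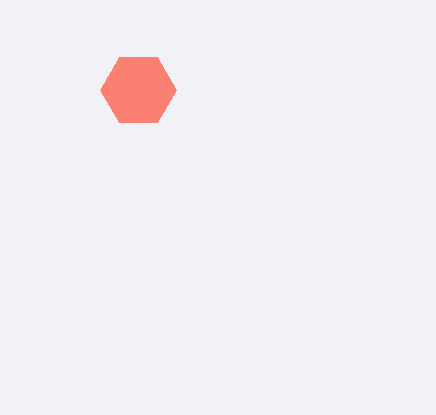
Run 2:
x = 138
y = 90
r = 38
c = 'salmon'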